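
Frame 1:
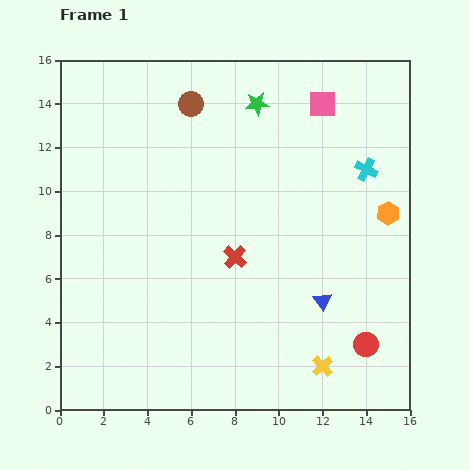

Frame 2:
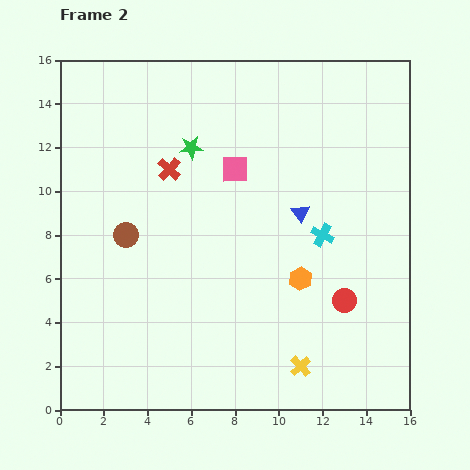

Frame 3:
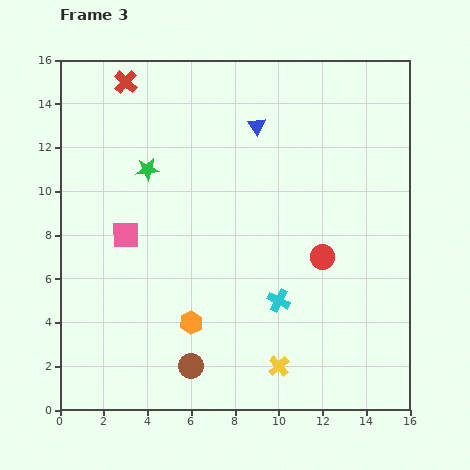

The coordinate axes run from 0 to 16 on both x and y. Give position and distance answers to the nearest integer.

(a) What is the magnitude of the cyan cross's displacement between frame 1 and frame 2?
4

The cyan cross moved from (14, 11) to (12, 8), a distance of √(2² + 3²) ≈ 4.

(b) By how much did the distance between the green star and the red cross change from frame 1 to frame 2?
-6

Distance in frame 1: 7. Distance in frame 2: 1.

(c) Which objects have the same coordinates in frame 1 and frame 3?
none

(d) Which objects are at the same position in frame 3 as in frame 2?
none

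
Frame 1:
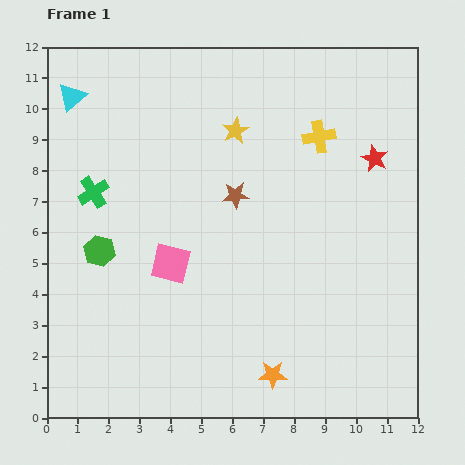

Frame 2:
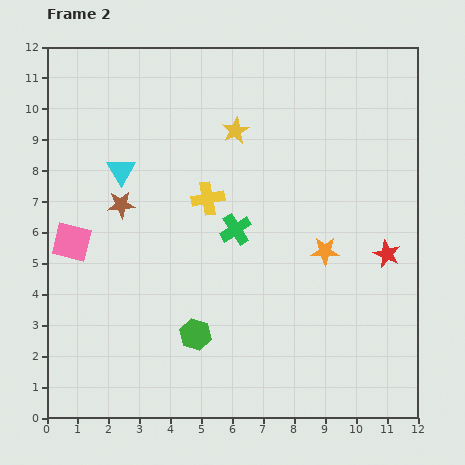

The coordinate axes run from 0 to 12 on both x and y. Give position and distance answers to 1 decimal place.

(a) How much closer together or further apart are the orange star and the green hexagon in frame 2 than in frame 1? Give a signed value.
-1.9

Distance in frame 1: 6.9. Distance in frame 2: 5.0.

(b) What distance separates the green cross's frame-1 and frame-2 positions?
4.8

The green cross moved from (1.5, 7.3) to (6.1, 6.1), a distance of √(4.6² + 1.2²) ≈ 4.8.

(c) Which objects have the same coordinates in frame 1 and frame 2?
the yellow star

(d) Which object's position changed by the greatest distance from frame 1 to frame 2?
the green cross

(moved 4.8; next 4.3)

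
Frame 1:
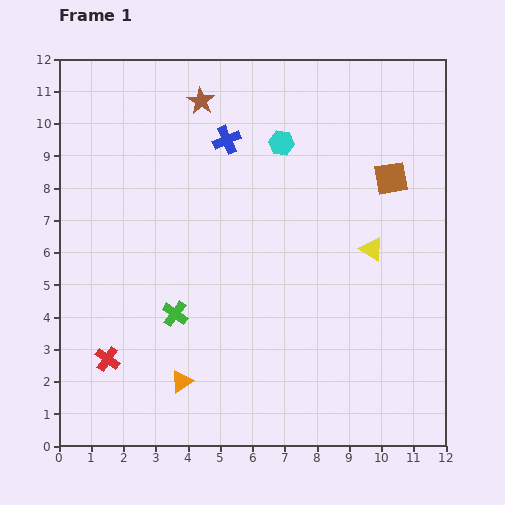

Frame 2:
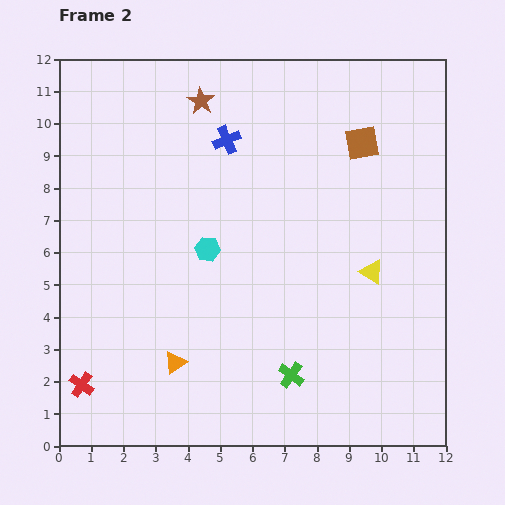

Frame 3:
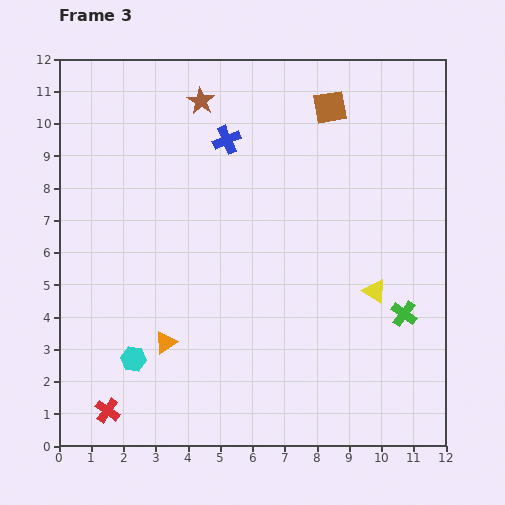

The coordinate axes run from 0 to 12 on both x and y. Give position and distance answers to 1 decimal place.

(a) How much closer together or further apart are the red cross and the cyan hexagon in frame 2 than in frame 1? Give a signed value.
-2.9

Distance in frame 1: 8.6. Distance in frame 2: 5.7.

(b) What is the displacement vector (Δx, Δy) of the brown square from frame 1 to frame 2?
(-0.9, 1.1)

The brown square was at (10.3, 8.3) in frame 1 and (9.4, 9.4) in frame 2.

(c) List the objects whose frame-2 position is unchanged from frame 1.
the brown star, the blue cross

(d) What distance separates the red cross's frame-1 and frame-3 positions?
1.6

The red cross moved from (1.5, 2.7) to (1.5, 1.1), a distance of √(0.0² + 1.6²) ≈ 1.6.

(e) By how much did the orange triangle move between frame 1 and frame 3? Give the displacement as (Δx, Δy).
(-0.5, 1.2)

The orange triangle was at (3.8, 2.0) in frame 1 and (3.3, 3.2) in frame 3.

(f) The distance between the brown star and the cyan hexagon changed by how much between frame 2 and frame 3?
+3.7

Distance in frame 2: 4.6. Distance in frame 3: 8.3.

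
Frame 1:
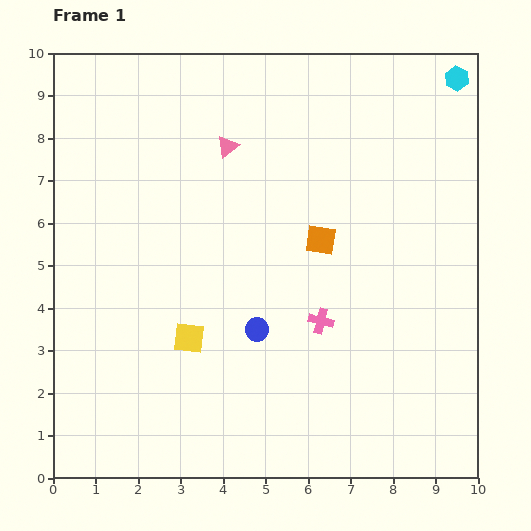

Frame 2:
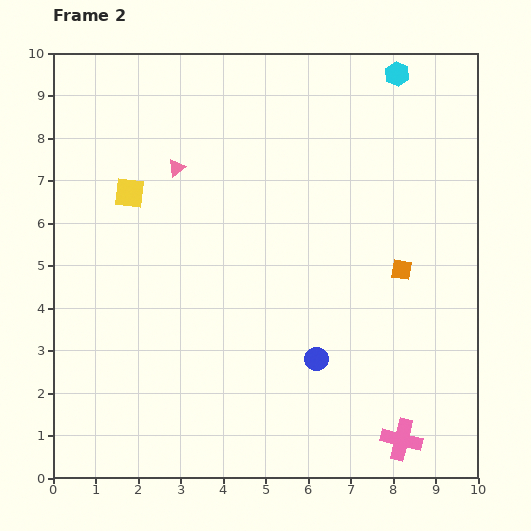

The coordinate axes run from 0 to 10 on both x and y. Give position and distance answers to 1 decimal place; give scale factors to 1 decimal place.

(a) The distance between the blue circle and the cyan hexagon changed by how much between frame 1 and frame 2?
-0.5

Distance in frame 1: 7.5. Distance in frame 2: 7.0.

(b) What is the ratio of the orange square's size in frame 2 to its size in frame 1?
0.7×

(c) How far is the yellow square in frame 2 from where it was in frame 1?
3.7

The yellow square moved from (3.2, 3.3) to (1.8, 6.7), a distance of √(1.4² + 3.4²) ≈ 3.7.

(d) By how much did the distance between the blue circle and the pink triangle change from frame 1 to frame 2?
+1.2

Distance in frame 1: 4.4. Distance in frame 2: 5.6.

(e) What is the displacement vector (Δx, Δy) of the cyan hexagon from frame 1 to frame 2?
(-1.4, 0.1)

The cyan hexagon was at (9.5, 9.4) in frame 1 and (8.1, 9.5) in frame 2.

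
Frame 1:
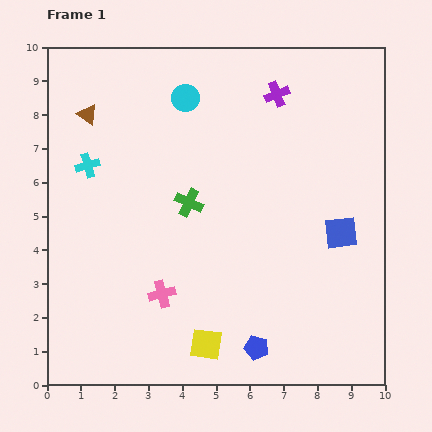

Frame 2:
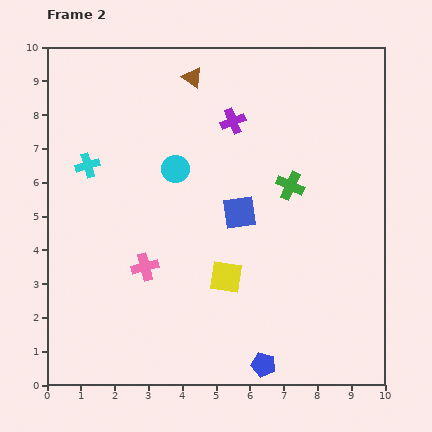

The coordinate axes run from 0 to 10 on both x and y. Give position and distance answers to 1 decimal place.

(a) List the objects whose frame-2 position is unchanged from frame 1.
the cyan cross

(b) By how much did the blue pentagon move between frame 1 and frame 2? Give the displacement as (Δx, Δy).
(0.2, -0.5)

The blue pentagon was at (6.2, 1.1) in frame 1 and (6.4, 0.6) in frame 2.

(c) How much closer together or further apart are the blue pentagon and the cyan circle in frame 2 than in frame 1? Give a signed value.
-1.3

Distance in frame 1: 7.7. Distance in frame 2: 6.4.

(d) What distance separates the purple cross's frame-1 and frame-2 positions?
1.5

The purple cross moved from (6.8, 8.6) to (5.5, 7.8), a distance of √(1.3² + 0.8²) ≈ 1.5.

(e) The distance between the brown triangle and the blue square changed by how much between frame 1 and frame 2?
-4.1

Distance in frame 1: 8.3. Distance in frame 2: 4.2.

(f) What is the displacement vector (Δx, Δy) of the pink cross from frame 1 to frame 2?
(-0.5, 0.8)

The pink cross was at (3.4, 2.7) in frame 1 and (2.9, 3.5) in frame 2.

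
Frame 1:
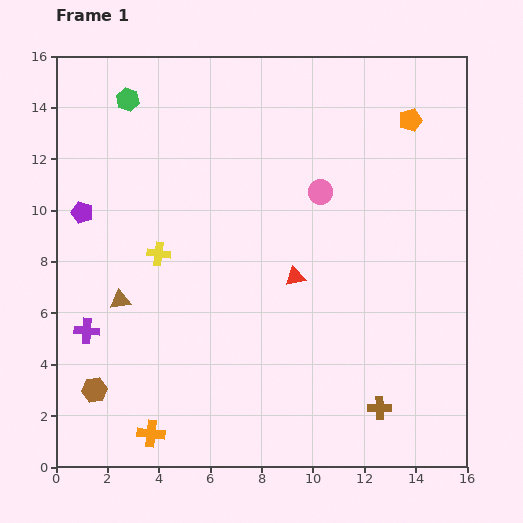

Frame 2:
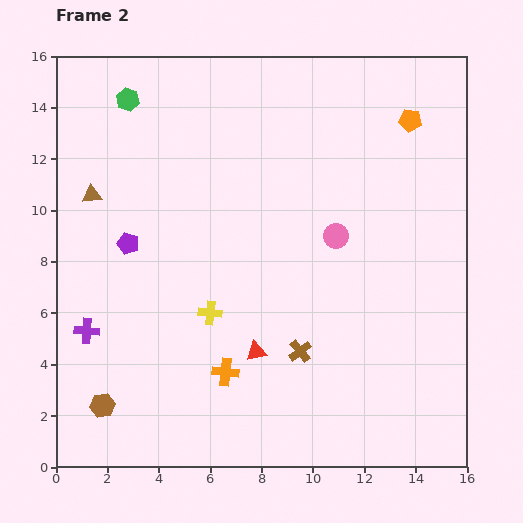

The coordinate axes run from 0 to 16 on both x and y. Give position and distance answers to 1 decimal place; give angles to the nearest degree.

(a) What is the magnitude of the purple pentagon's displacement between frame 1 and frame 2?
2.2

The purple pentagon moved from (1.0, 9.9) to (2.8, 8.7), a distance of √(1.8² + 1.2²) ≈ 2.2.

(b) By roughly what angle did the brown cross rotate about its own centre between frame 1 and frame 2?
37° counter-clockwise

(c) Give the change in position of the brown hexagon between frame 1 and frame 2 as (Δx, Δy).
(0.3, -0.6)

The brown hexagon was at (1.5, 3.0) in frame 1 and (1.8, 2.4) in frame 2.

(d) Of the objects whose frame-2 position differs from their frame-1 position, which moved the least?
the brown hexagon

(moved 0.7)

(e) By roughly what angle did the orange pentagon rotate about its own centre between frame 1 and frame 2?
25° clockwise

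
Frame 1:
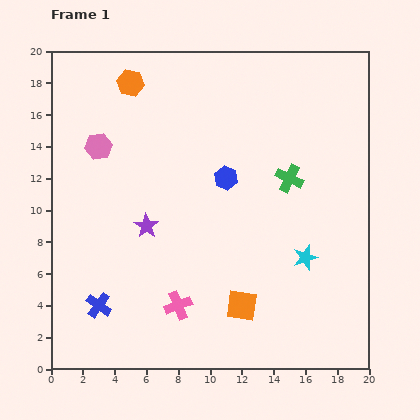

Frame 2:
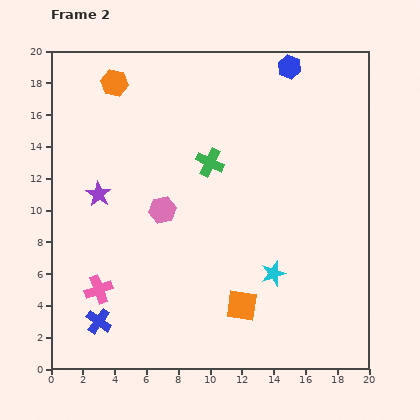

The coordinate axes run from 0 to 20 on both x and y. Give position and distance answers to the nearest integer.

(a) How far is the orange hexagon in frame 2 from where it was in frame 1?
1

The orange hexagon moved from (5, 18) to (4, 18), a distance of √(1² + 0²) ≈ 1.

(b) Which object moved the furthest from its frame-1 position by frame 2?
the blue hexagon

(moved 8; next 6)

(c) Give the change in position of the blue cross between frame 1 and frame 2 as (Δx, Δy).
(0, -1)

The blue cross was at (3, 4) in frame 1 and (3, 3) in frame 2.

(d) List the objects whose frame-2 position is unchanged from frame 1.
the orange square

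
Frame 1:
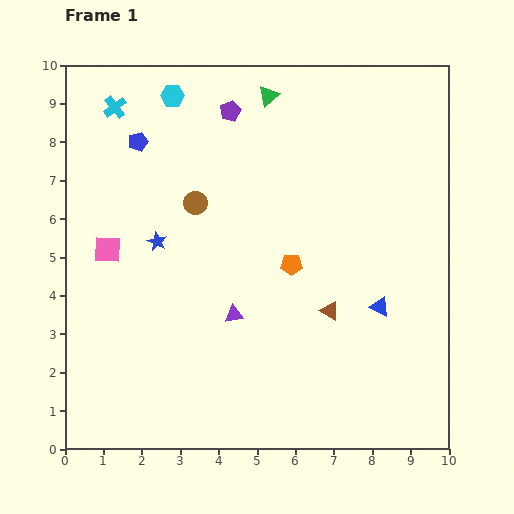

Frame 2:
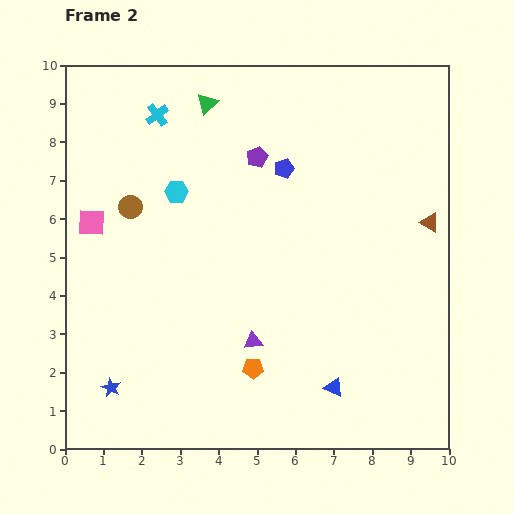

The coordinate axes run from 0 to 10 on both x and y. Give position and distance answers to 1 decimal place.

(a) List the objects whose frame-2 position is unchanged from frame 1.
none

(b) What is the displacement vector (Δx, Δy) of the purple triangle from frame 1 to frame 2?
(0.5, -0.7)

The purple triangle was at (4.4, 3.5) in frame 1 and (4.9, 2.8) in frame 2.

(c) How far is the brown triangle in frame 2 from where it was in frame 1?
3.5

The brown triangle moved from (6.9, 3.6) to (9.5, 5.9), a distance of √(2.6² + 2.3²) ≈ 3.5.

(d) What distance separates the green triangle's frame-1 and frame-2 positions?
1.6

The green triangle moved from (5.3, 9.2) to (3.7, 9.0), a distance of √(1.6² + 0.2²) ≈ 1.6.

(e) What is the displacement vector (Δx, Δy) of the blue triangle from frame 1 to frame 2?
(-1.2, -2.1)

The blue triangle was at (8.2, 3.7) in frame 1 and (7.0, 1.6) in frame 2.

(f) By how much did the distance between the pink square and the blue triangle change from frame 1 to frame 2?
+0.3

Distance in frame 1: 7.3. Distance in frame 2: 7.6.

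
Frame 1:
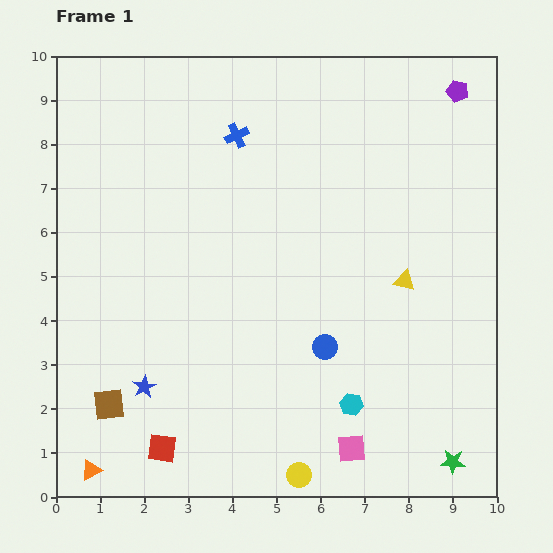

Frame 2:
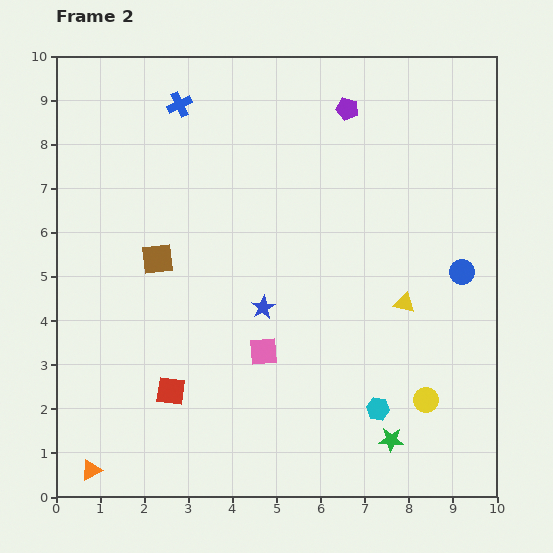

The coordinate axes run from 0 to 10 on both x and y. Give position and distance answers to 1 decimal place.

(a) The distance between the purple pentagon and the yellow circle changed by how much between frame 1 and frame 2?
-2.6

Distance in frame 1: 9.4. Distance in frame 2: 6.8.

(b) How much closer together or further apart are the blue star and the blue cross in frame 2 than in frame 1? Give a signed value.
-1.1

Distance in frame 1: 6.1. Distance in frame 2: 5.0.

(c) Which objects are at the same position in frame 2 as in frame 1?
the orange triangle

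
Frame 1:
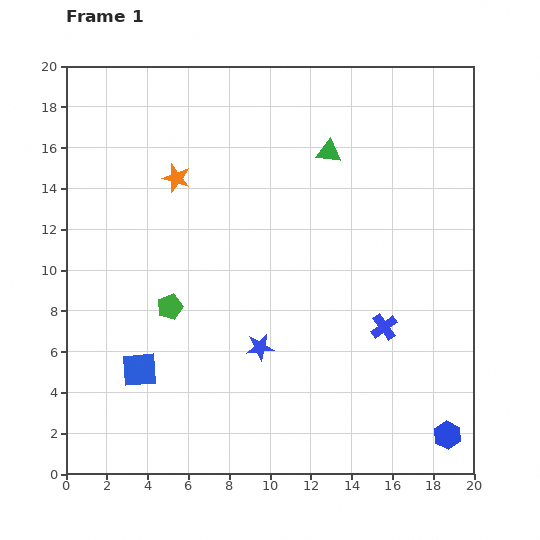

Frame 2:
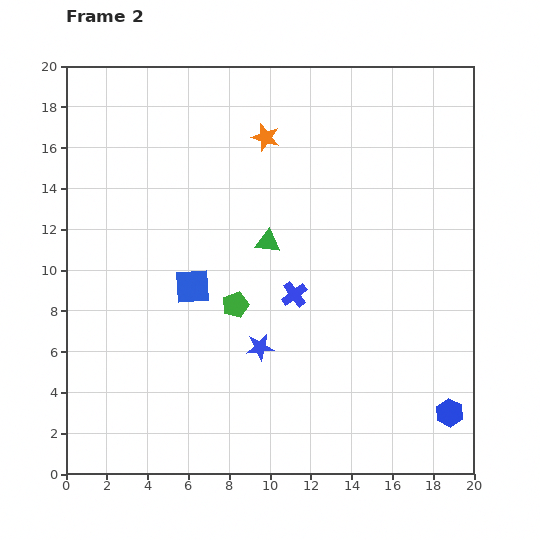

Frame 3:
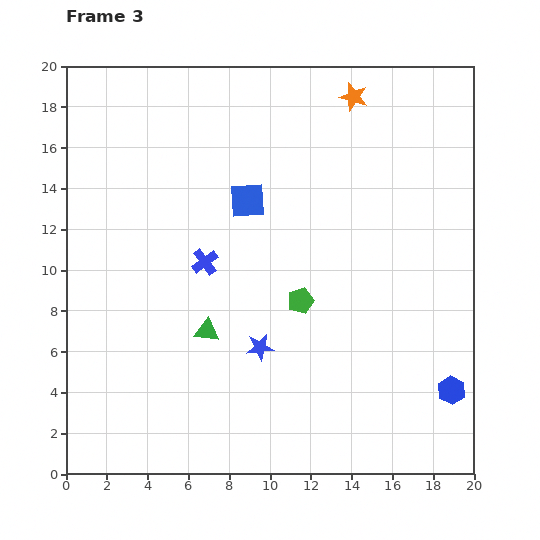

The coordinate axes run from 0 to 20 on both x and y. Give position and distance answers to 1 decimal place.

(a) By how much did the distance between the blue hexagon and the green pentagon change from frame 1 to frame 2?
-3.2

Distance in frame 1: 15.0. Distance in frame 2: 11.8.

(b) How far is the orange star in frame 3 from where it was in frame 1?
9.6

The orange star moved from (5.4, 14.5) to (14.1, 18.5), a distance of √(8.7² + 4.0²) ≈ 9.6.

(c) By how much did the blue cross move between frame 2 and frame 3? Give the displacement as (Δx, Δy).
(-4.4, 1.6)

The blue cross was at (11.2, 8.8) in frame 2 and (6.8, 10.4) in frame 3.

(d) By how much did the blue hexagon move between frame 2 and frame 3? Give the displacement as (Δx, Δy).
(0.1, 1.1)

The blue hexagon was at (18.8, 3.0) in frame 2 and (18.9, 4.1) in frame 3.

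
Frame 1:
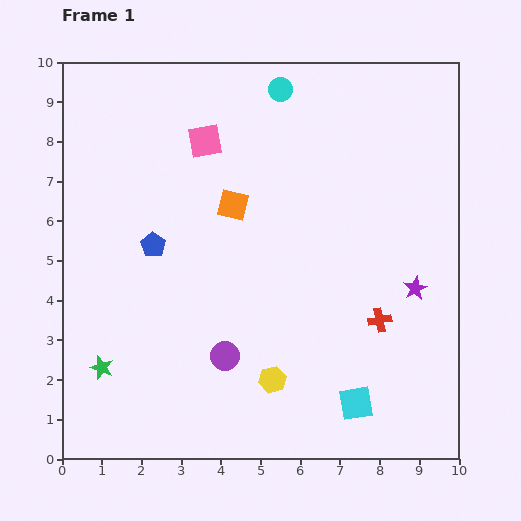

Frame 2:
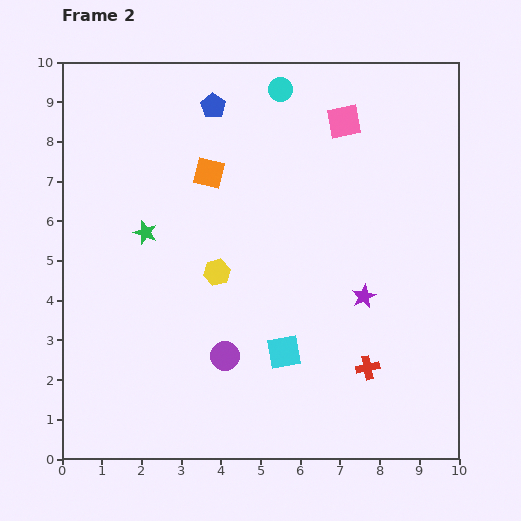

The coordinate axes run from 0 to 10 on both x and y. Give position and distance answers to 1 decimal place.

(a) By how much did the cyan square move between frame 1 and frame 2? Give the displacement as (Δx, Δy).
(-1.8, 1.3)

The cyan square was at (7.4, 1.4) in frame 1 and (5.6, 2.7) in frame 2.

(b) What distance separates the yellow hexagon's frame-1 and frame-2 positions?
3.0

The yellow hexagon moved from (5.3, 2.0) to (3.9, 4.7), a distance of √(1.4² + 2.7²) ≈ 3.0.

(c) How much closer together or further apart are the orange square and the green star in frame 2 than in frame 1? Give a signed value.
-3.1

Distance in frame 1: 5.3. Distance in frame 2: 2.2.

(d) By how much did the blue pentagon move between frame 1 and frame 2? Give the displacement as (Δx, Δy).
(1.5, 3.5)

The blue pentagon was at (2.3, 5.4) in frame 1 and (3.8, 8.9) in frame 2.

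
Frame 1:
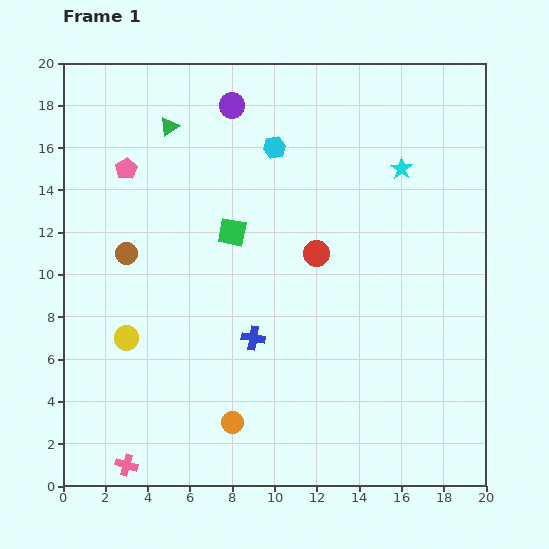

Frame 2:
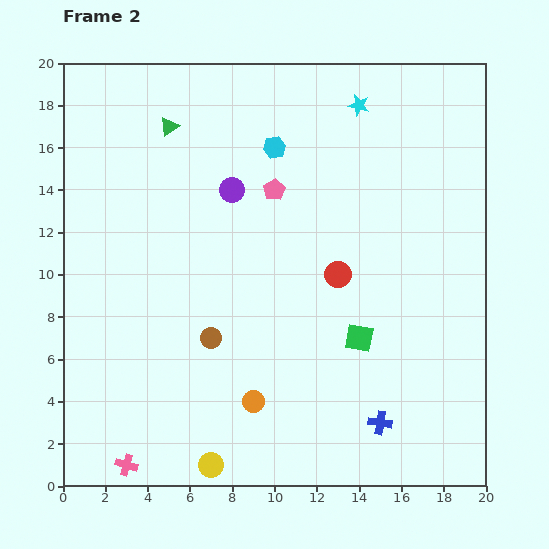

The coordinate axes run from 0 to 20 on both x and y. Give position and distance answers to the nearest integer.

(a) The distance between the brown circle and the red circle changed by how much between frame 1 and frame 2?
-2

Distance in frame 1: 9. Distance in frame 2: 7.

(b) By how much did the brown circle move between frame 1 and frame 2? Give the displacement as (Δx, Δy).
(4, -4)

The brown circle was at (3, 11) in frame 1 and (7, 7) in frame 2.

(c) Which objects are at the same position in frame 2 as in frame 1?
the pink cross, the green triangle, the cyan hexagon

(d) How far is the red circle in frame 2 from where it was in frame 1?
1

The red circle moved from (12, 11) to (13, 10), a distance of √(1² + 1²) ≈ 1.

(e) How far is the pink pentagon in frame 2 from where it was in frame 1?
7

The pink pentagon moved from (3, 15) to (10, 14), a distance of √(7² + 1²) ≈ 7.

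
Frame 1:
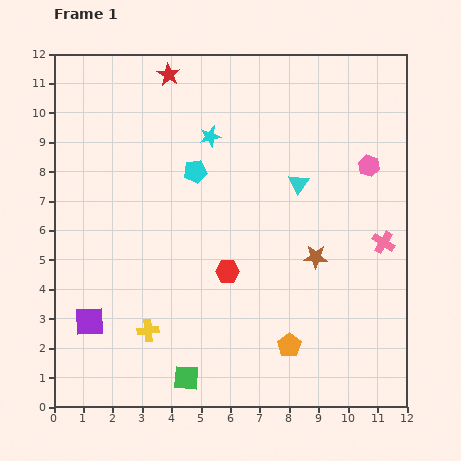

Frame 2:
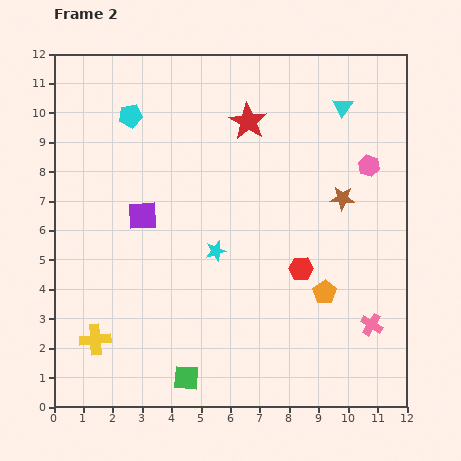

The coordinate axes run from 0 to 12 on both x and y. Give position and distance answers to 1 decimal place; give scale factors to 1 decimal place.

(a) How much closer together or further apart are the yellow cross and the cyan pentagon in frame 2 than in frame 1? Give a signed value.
+2.1

Distance in frame 1: 5.6. Distance in frame 2: 7.7.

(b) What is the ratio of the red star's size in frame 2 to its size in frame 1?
1.7×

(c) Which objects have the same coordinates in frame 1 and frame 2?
the green square, the pink hexagon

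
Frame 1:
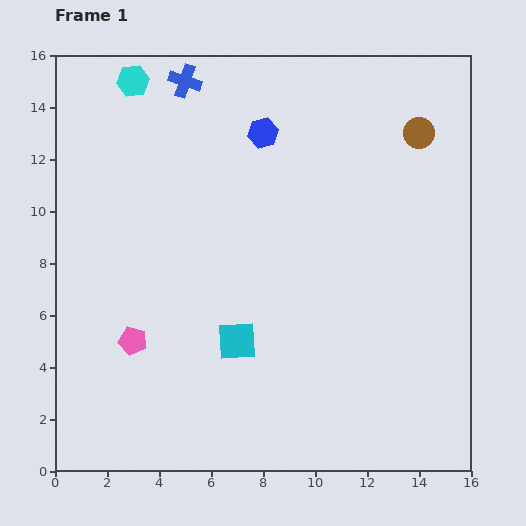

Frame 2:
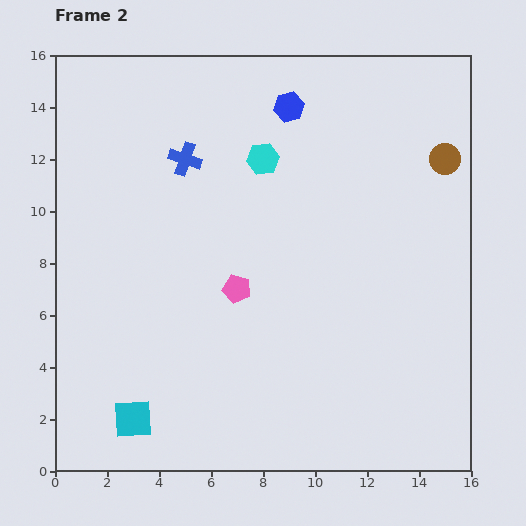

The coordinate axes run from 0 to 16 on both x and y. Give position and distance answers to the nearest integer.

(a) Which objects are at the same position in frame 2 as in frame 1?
none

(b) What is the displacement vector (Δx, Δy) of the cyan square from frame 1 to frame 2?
(-4, -3)

The cyan square was at (7, 5) in frame 1 and (3, 2) in frame 2.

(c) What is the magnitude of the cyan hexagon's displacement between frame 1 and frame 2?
6

The cyan hexagon moved from (3, 15) to (8, 12), a distance of √(5² + 3²) ≈ 6.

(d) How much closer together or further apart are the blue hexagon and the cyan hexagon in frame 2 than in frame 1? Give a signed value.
-3

Distance in frame 1: 5. Distance in frame 2: 2.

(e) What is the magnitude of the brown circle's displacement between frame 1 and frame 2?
1

The brown circle moved from (14, 13) to (15, 12), a distance of √(1² + 1²) ≈ 1.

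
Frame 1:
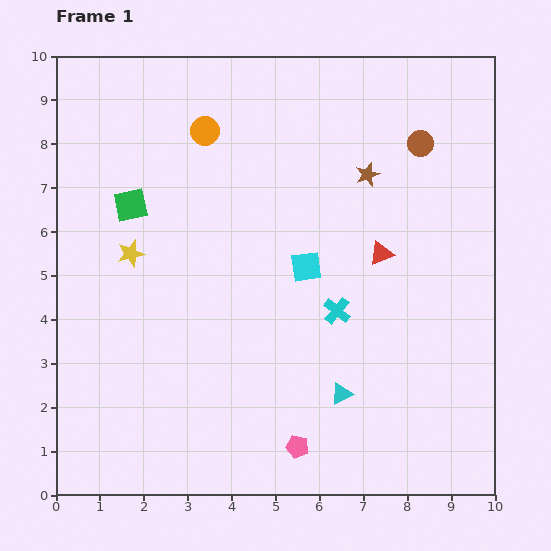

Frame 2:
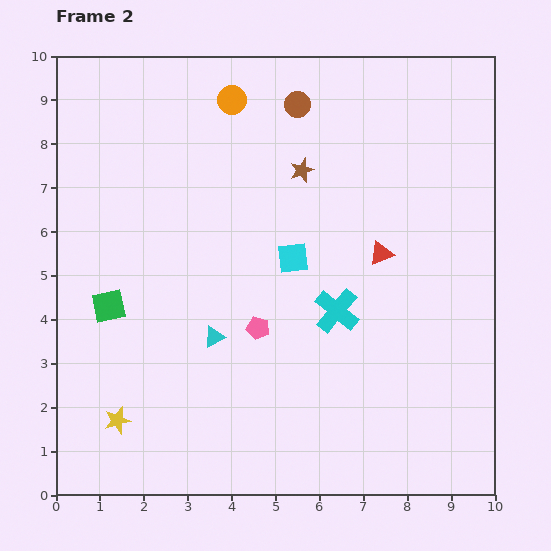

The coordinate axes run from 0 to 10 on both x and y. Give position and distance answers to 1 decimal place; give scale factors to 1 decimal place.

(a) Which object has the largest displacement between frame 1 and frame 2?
the yellow star

(moved 3.8; next 3.2)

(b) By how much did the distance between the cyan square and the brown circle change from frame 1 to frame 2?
-0.3

Distance in frame 1: 3.8. Distance in frame 2: 3.5.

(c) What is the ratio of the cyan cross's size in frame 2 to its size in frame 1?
1.7×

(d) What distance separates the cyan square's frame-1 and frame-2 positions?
0.4

The cyan square moved from (5.7, 5.2) to (5.4, 5.4), a distance of √(0.3² + 0.2²) ≈ 0.4.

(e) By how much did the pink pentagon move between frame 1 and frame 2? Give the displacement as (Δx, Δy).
(-0.9, 2.7)

The pink pentagon was at (5.5, 1.1) in frame 1 and (4.6, 3.8) in frame 2.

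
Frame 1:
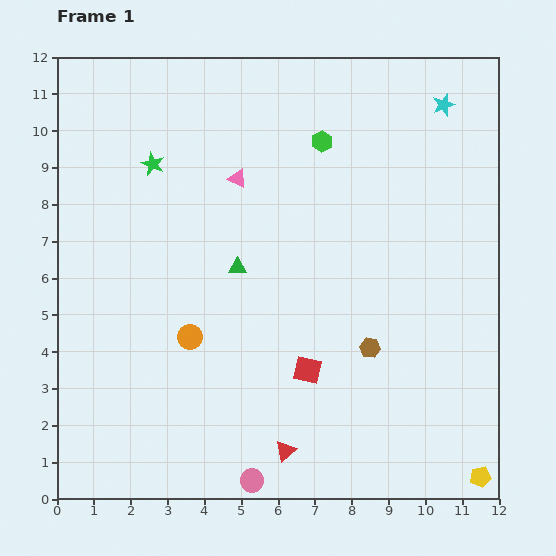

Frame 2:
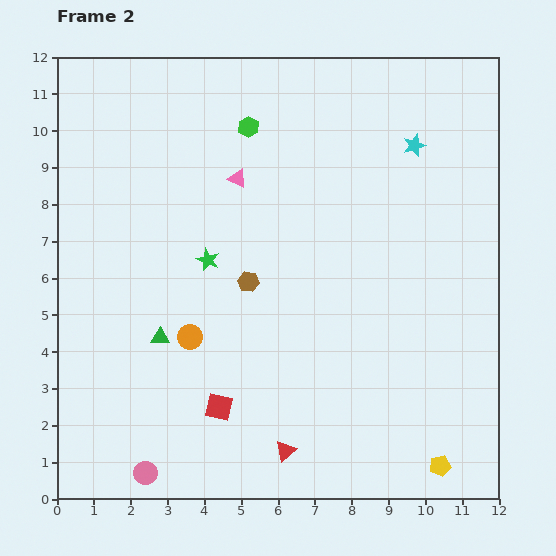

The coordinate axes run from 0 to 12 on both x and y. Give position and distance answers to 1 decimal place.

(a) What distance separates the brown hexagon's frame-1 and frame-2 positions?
3.8

The brown hexagon moved from (8.5, 4.1) to (5.2, 5.9), a distance of √(3.3² + 1.8²) ≈ 3.8.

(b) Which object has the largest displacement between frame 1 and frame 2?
the brown hexagon

(moved 3.8; next 3.0)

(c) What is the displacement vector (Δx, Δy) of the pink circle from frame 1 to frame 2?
(-2.9, 0.2)

The pink circle was at (5.3, 0.5) in frame 1 and (2.4, 0.7) in frame 2.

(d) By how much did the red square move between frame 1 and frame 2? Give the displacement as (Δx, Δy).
(-2.4, -1.0)

The red square was at (6.8, 3.5) in frame 1 and (4.4, 2.5) in frame 2.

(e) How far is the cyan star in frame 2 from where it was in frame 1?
1.4

The cyan star moved from (10.5, 10.7) to (9.7, 9.6), a distance of √(0.8² + 1.1²) ≈ 1.4.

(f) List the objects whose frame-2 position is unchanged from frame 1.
the red triangle, the pink triangle, the orange circle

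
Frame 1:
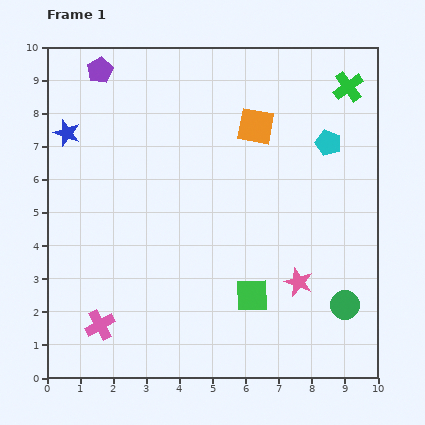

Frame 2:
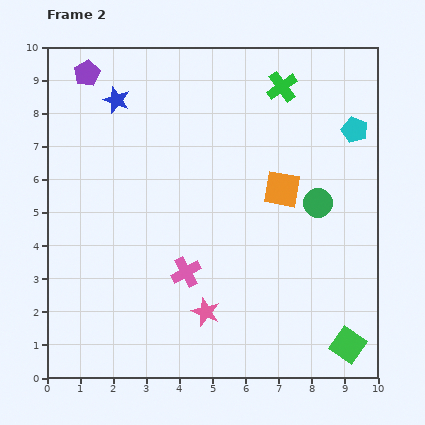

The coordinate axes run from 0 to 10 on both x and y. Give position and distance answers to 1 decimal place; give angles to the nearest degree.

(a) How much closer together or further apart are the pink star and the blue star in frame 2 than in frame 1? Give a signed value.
-1.4

Distance in frame 1: 8.3. Distance in frame 2: 6.9.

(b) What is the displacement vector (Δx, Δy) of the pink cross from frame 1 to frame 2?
(2.6, 1.6)

The pink cross was at (1.6, 1.6) in frame 1 and (4.2, 3.2) in frame 2.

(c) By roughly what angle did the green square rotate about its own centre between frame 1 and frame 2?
36° clockwise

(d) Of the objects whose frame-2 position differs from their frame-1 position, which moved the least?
the purple pentagon

(moved 0.4)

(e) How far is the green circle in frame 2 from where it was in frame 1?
3.2

The green circle moved from (9.0, 2.2) to (8.2, 5.3), a distance of √(0.8² + 3.1²) ≈ 3.2.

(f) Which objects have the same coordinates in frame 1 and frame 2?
none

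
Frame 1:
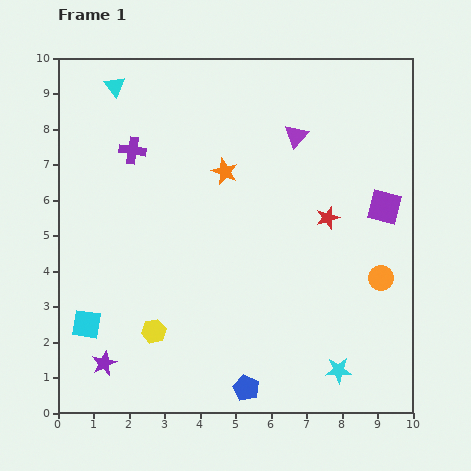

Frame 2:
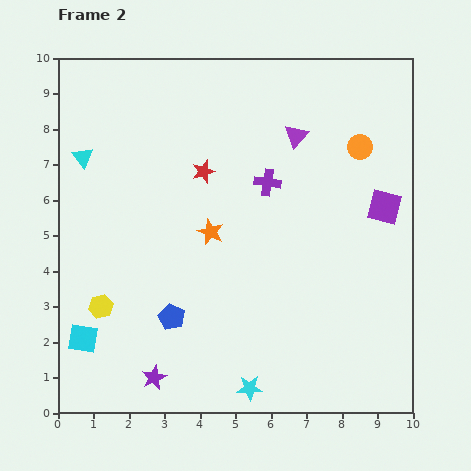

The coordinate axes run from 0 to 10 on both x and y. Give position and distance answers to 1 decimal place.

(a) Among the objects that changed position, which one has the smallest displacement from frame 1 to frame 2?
the cyan square

(moved 0.4)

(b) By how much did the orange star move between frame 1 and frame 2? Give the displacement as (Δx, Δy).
(-0.4, -1.7)

The orange star was at (4.7, 6.8) in frame 1 and (4.3, 5.1) in frame 2.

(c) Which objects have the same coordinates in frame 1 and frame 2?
the purple triangle, the purple square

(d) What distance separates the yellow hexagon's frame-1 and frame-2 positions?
1.7

The yellow hexagon moved from (2.7, 2.3) to (1.2, 3.0), a distance of √(1.5² + 0.7²) ≈ 1.7.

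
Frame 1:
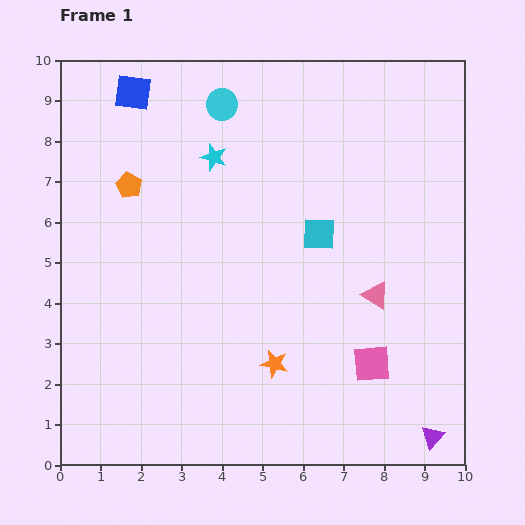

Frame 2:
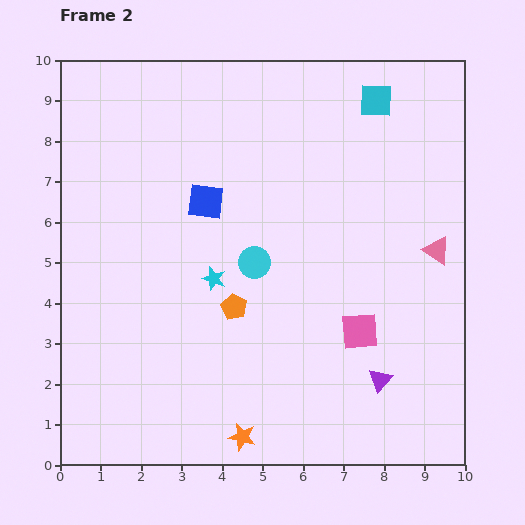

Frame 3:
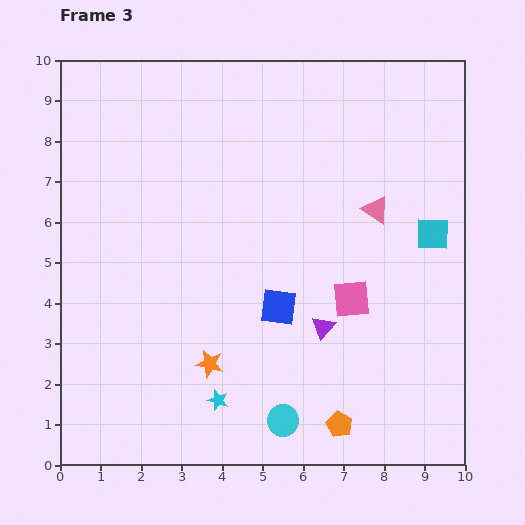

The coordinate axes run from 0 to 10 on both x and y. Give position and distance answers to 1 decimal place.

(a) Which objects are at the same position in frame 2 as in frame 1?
none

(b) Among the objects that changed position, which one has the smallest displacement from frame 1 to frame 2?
the pink square

(moved 0.9)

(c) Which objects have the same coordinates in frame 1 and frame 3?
none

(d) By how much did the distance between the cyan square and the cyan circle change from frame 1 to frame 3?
+1.9

Distance in frame 1: 4.0. Distance in frame 3: 5.9.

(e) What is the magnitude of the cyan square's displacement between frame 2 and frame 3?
3.6

The cyan square moved from (7.8, 9.0) to (9.2, 5.7), a distance of √(1.4² + 3.3²) ≈ 3.6.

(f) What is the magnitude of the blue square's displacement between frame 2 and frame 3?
3.2

The blue square moved from (3.6, 6.5) to (5.4, 3.9), a distance of √(1.8² + 2.6²) ≈ 3.2.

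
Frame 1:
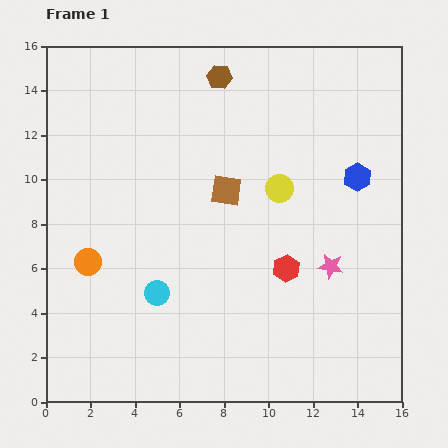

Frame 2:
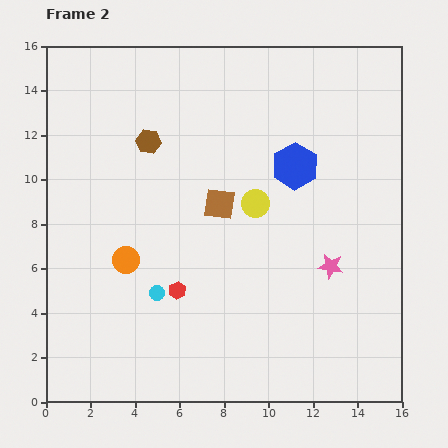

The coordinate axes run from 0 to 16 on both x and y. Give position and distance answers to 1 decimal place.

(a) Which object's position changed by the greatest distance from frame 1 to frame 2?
the red hexagon

(moved 5.0; next 4.3)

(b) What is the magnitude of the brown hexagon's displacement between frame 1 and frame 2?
4.3

The brown hexagon moved from (7.8, 14.6) to (4.6, 11.7), a distance of √(3.2² + 2.9²) ≈ 4.3.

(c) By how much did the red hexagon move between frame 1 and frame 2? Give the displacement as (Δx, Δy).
(-4.9, -1.0)

The red hexagon was at (10.8, 6.0) in frame 1 and (5.9, 5.0) in frame 2.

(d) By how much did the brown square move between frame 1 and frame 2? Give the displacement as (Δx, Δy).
(-0.3, -0.6)

The brown square was at (8.1, 9.5) in frame 1 and (7.8, 8.9) in frame 2.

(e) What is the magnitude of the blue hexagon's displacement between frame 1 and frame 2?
2.8

The blue hexagon moved from (14.0, 10.1) to (11.2, 10.6), a distance of √(2.8² + 0.5²) ≈ 2.8.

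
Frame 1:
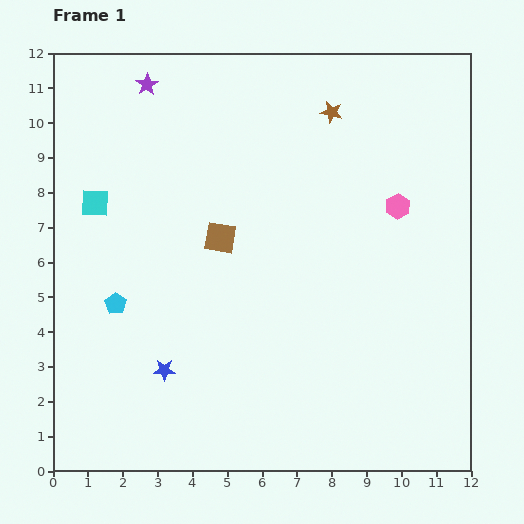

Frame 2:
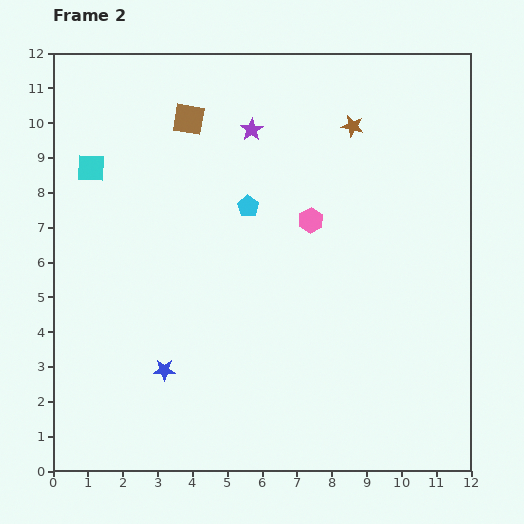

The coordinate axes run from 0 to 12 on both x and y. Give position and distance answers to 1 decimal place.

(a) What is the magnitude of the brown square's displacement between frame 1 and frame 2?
3.5

The brown square moved from (4.8, 6.7) to (3.9, 10.1), a distance of √(0.9² + 3.4²) ≈ 3.5.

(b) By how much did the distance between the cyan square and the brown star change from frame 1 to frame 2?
+0.3

Distance in frame 1: 7.3. Distance in frame 2: 7.6.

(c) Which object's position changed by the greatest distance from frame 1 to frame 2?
the cyan pentagon

(moved 4.7; next 3.5)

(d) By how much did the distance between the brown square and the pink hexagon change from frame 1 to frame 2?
-0.7

Distance in frame 1: 5.2. Distance in frame 2: 4.5.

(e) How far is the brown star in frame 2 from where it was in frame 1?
0.7

The brown star moved from (8.0, 10.3) to (8.6, 9.9), a distance of √(0.6² + 0.4²) ≈ 0.7.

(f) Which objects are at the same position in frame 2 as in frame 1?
the blue star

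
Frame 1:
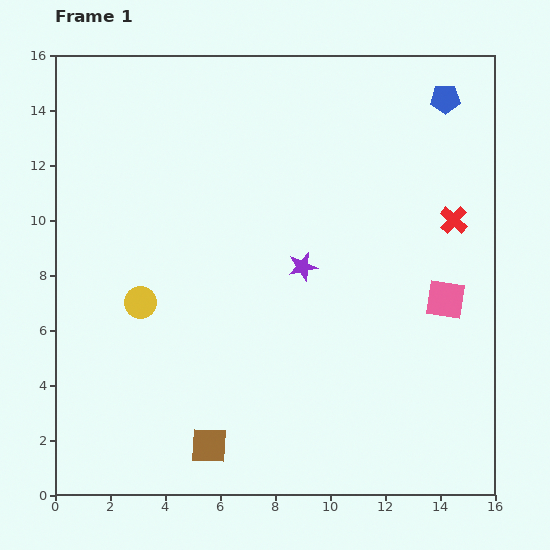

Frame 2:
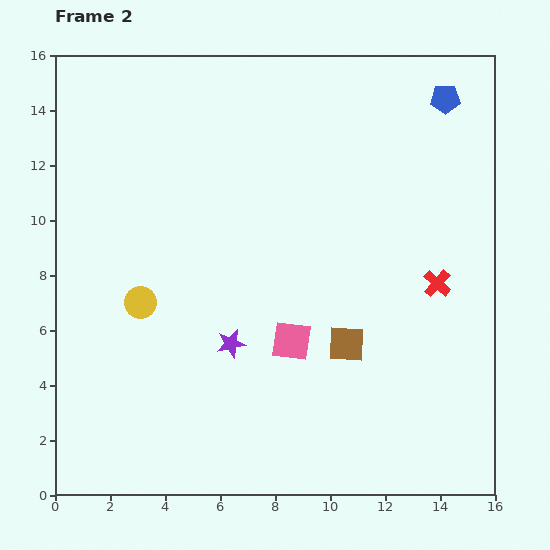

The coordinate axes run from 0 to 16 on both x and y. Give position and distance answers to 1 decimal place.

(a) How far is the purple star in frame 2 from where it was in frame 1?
3.8

The purple star moved from (9.0, 8.3) to (6.4, 5.5), a distance of √(2.6² + 2.8²) ≈ 3.8.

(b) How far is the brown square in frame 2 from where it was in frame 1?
6.2

The brown square moved from (5.6, 1.8) to (10.6, 5.5), a distance of √(5.0² + 3.7²) ≈ 6.2.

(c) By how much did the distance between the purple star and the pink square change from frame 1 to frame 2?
-3.1

Distance in frame 1: 5.3. Distance in frame 2: 2.2.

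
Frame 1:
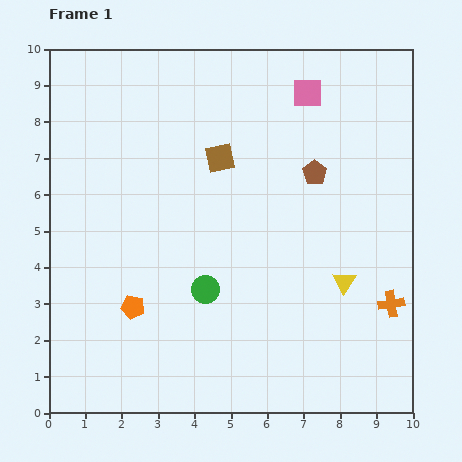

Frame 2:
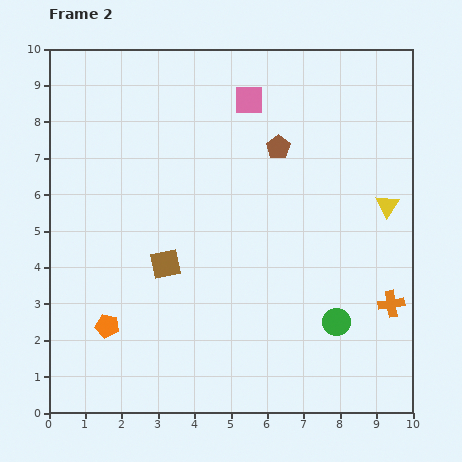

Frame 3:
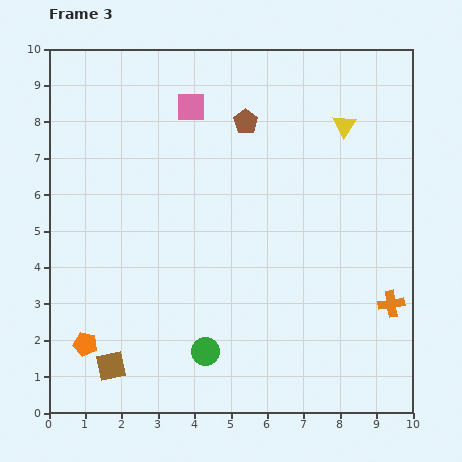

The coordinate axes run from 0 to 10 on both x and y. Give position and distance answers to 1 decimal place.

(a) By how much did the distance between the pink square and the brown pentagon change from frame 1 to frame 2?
-0.7

Distance in frame 1: 2.2. Distance in frame 2: 1.5.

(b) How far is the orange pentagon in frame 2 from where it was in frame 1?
0.9

The orange pentagon moved from (2.3, 2.9) to (1.6, 2.4), a distance of √(0.7² + 0.5²) ≈ 0.9.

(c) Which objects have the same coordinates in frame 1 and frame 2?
the orange cross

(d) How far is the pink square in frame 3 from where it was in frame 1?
3.2

The pink square moved from (7.1, 8.8) to (3.9, 8.4), a distance of √(3.2² + 0.4²) ≈ 3.2.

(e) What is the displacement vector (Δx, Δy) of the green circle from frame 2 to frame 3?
(-3.6, -0.8)

The green circle was at (7.9, 2.5) in frame 2 and (4.3, 1.7) in frame 3.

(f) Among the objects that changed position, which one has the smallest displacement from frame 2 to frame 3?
the orange pentagon

(moved 0.8)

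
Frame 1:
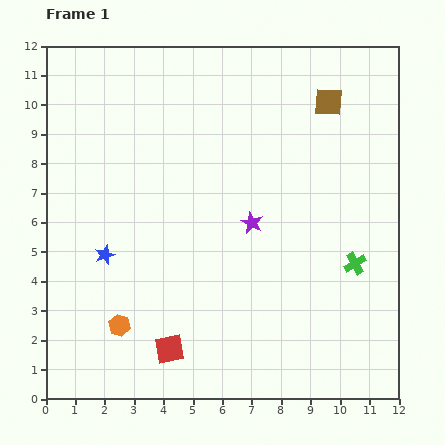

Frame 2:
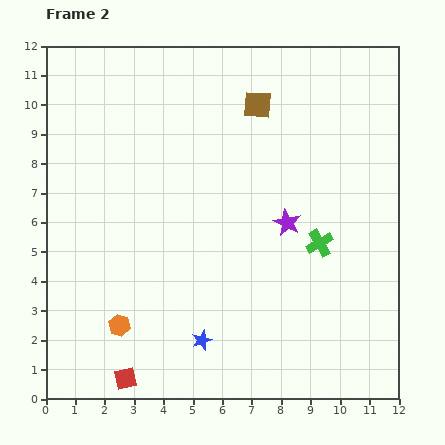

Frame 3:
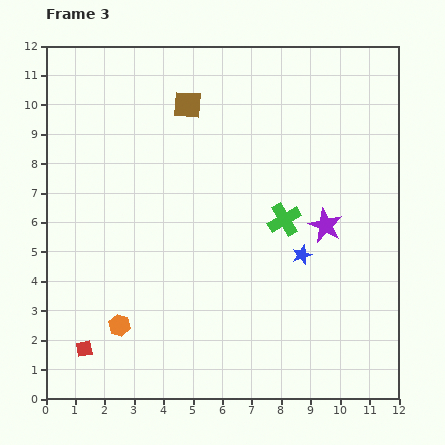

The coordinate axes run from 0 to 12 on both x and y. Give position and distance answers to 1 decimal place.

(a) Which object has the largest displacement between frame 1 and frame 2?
the blue star

(moved 4.4; next 2.4)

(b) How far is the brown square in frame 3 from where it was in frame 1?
4.8

The brown square moved from (9.6, 10.1) to (4.8, 10.0), a distance of √(4.8² + 0.1²) ≈ 4.8.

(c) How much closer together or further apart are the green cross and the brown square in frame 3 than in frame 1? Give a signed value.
-0.5

Distance in frame 1: 5.6. Distance in frame 3: 5.1.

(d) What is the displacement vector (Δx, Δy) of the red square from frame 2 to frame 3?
(-1.4, 1.0)

The red square was at (2.7, 0.7) in frame 2 and (1.3, 1.7) in frame 3.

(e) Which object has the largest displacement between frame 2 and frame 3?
the blue star

(moved 4.5; next 2.4)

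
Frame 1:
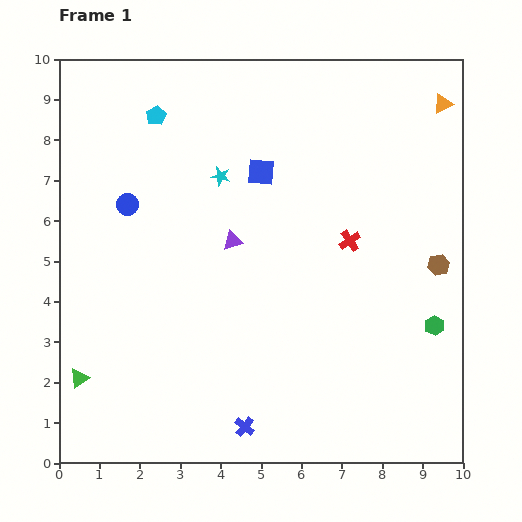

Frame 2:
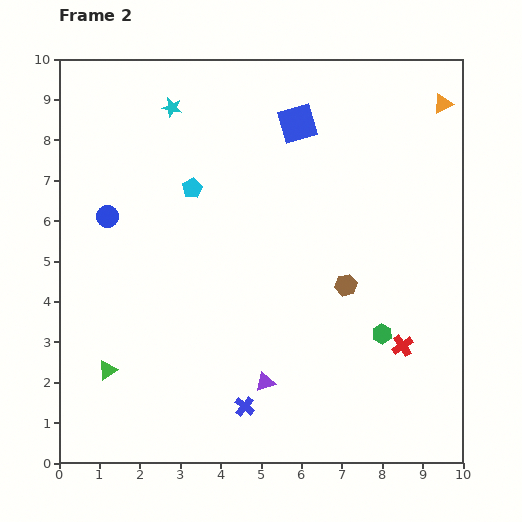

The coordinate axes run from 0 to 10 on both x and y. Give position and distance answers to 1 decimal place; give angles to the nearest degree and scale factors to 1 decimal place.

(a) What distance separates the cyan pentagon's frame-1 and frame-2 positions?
2.0

The cyan pentagon moved from (2.4, 8.6) to (3.3, 6.8), a distance of √(0.9² + 1.8²) ≈ 2.0.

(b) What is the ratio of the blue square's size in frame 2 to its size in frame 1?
1.4×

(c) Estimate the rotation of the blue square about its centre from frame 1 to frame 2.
21° counter-clockwise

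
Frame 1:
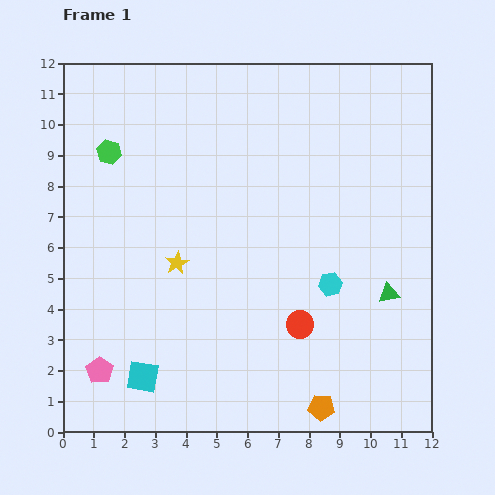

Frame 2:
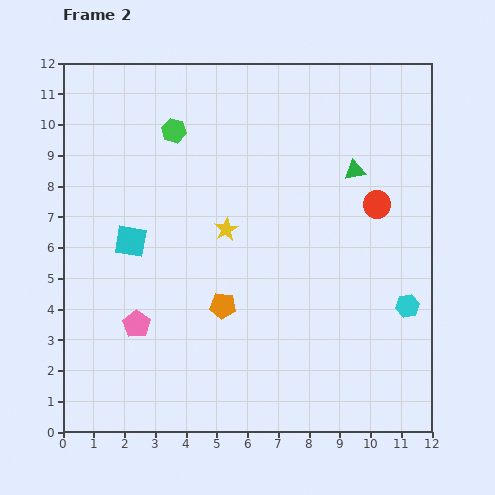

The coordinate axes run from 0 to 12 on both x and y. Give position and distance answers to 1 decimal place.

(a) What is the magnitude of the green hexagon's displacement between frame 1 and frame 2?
2.2

The green hexagon moved from (1.5, 9.1) to (3.6, 9.8), a distance of √(2.1² + 0.7²) ≈ 2.2.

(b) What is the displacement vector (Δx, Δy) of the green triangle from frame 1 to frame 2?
(-1.1, 4.0)

The green triangle was at (10.6, 4.5) in frame 1 and (9.5, 8.5) in frame 2.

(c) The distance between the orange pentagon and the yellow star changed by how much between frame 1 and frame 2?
-4.1

Distance in frame 1: 6.6. Distance in frame 2: 2.5.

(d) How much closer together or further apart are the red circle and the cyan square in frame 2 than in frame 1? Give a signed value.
+2.7

Distance in frame 1: 5.4. Distance in frame 2: 8.1.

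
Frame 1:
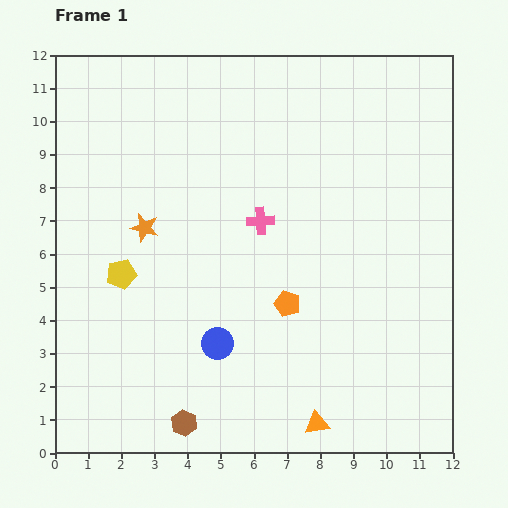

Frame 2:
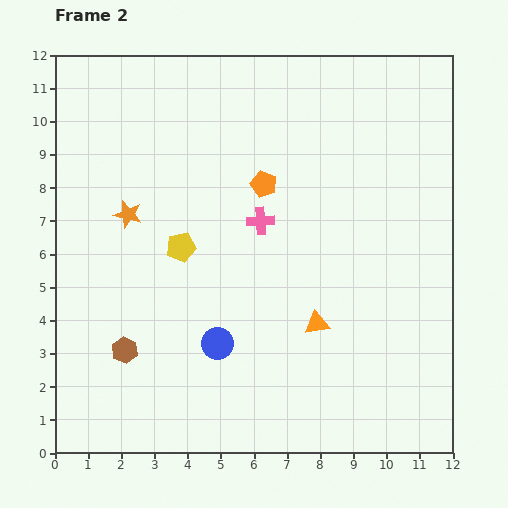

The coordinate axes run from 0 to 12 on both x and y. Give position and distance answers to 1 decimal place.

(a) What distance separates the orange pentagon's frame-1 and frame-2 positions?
3.7

The orange pentagon moved from (7.0, 4.5) to (6.3, 8.1), a distance of √(0.7² + 3.6²) ≈ 3.7.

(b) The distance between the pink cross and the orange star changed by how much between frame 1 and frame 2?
+0.5

Distance in frame 1: 3.5. Distance in frame 2: 4.0.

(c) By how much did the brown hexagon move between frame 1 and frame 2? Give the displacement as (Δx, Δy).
(-1.8, 2.2)

The brown hexagon was at (3.9, 0.9) in frame 1 and (2.1, 3.1) in frame 2.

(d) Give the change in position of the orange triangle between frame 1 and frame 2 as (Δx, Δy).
(0.0, 3.0)

The orange triangle was at (7.9, 0.9) in frame 1 and (7.9, 3.9) in frame 2.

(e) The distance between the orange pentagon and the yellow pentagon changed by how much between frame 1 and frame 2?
-2.0

Distance in frame 1: 5.1. Distance in frame 2: 3.1.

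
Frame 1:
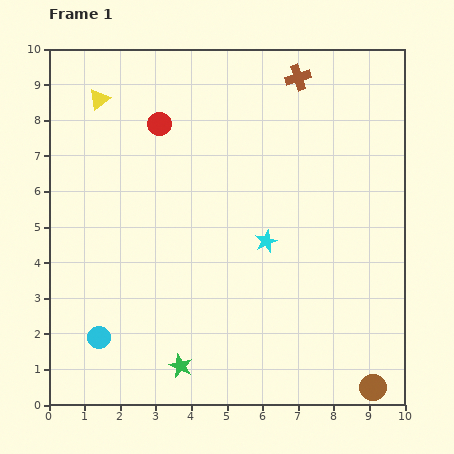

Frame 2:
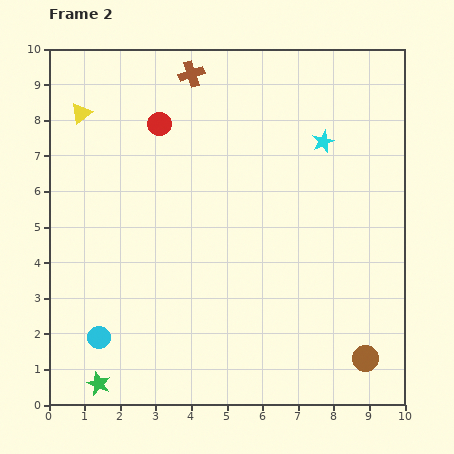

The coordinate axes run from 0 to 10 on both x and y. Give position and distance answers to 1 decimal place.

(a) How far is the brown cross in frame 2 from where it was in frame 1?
3.0

The brown cross moved from (7.0, 9.2) to (4.0, 9.3), a distance of √(3.0² + 0.1²) ≈ 3.0.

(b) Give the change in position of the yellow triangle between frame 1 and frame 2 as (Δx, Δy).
(-0.5, -0.4)

The yellow triangle was at (1.4, 8.6) in frame 1 and (0.9, 8.2) in frame 2.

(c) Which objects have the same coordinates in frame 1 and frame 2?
the red circle, the cyan circle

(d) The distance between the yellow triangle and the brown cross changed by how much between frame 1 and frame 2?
-2.3

Distance in frame 1: 5.6. Distance in frame 2: 3.3.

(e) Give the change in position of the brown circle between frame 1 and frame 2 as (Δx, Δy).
(-0.2, 0.8)

The brown circle was at (9.1, 0.5) in frame 1 and (8.9, 1.3) in frame 2.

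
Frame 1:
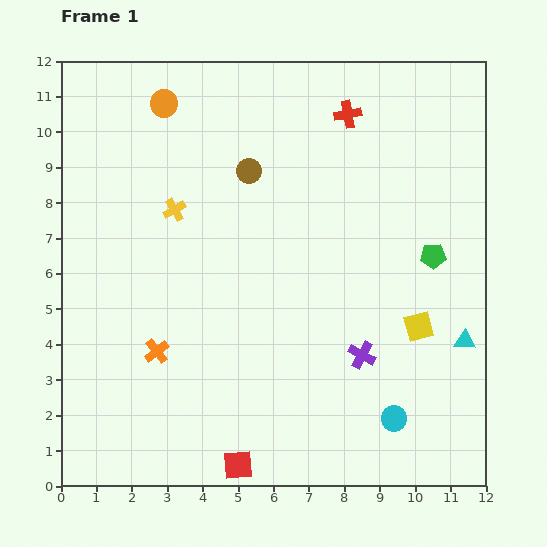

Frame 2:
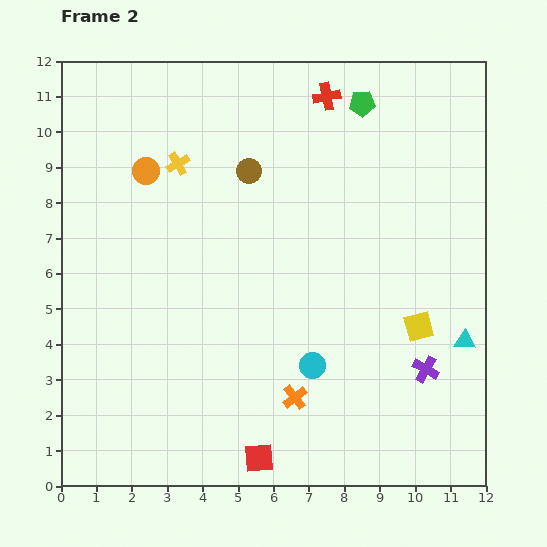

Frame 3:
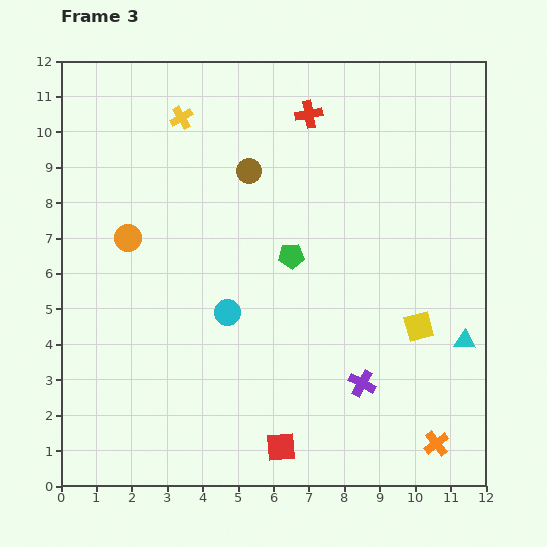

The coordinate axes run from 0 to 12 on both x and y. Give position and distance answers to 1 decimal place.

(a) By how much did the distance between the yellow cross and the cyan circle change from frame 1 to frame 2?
-1.7

Distance in frame 1: 8.6. Distance in frame 2: 6.9.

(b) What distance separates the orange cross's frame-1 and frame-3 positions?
8.3

The orange cross moved from (2.7, 3.8) to (10.6, 1.2), a distance of √(7.9² + 2.6²) ≈ 8.3.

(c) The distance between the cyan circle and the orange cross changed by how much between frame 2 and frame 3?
+6.0

Distance in frame 2: 1.0. Distance in frame 3: 7.0.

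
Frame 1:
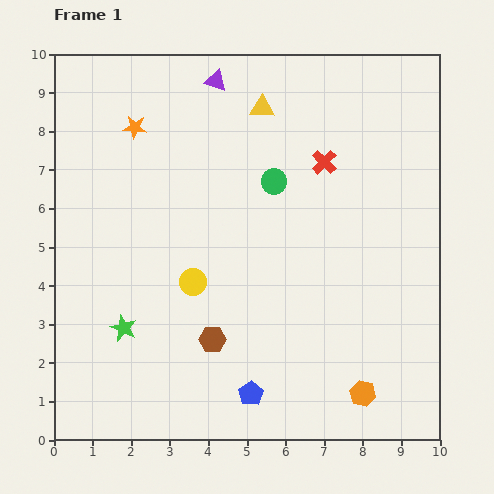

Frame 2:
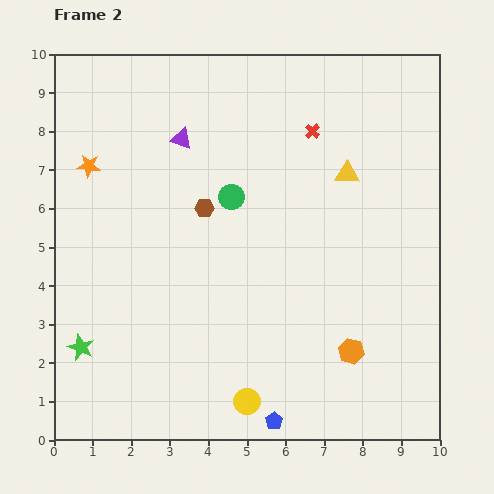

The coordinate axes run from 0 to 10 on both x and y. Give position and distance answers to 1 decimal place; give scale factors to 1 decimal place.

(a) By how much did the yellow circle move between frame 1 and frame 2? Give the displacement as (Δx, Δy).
(1.4, -3.1)

The yellow circle was at (3.6, 4.1) in frame 1 and (5.0, 1.0) in frame 2.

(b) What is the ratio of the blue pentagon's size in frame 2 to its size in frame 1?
0.7×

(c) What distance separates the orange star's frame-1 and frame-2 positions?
1.6

The orange star moved from (2.1, 8.1) to (0.9, 7.1), a distance of √(1.2² + 1.0²) ≈ 1.6.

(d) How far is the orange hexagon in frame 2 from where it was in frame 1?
1.1

The orange hexagon moved from (8.0, 1.2) to (7.7, 2.3), a distance of √(0.3² + 1.1²) ≈ 1.1.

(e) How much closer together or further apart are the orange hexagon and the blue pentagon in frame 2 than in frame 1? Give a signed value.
-0.2

Distance in frame 1: 2.9. Distance in frame 2: 2.7.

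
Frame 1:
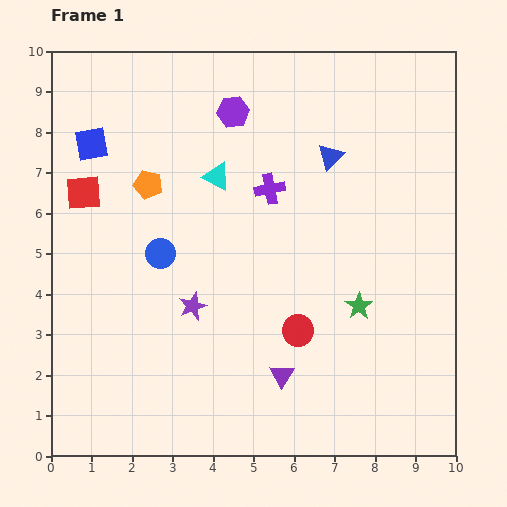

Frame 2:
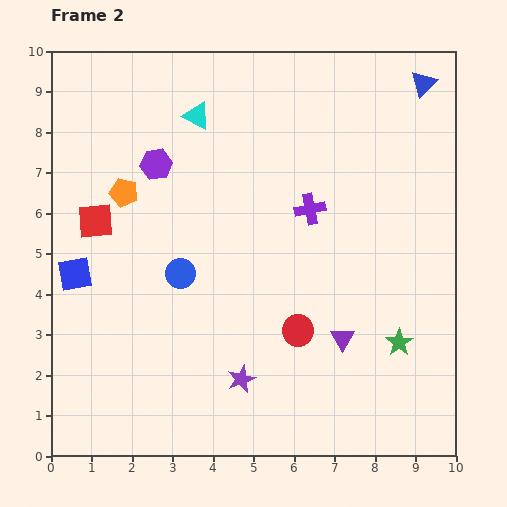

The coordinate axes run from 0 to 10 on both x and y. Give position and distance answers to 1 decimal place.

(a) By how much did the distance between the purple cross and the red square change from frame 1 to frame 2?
+0.7

Distance in frame 1: 4.6. Distance in frame 2: 5.3.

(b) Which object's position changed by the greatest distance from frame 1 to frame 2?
the blue square

(moved 3.2; next 2.9)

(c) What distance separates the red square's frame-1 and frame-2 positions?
0.8

The red square moved from (0.8, 6.5) to (1.1, 5.8), a distance of √(0.3² + 0.7²) ≈ 0.8.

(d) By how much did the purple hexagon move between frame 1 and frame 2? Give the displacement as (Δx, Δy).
(-1.9, -1.3)

The purple hexagon was at (4.5, 8.5) in frame 1 and (2.6, 7.2) in frame 2.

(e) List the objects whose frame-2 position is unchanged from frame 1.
the red circle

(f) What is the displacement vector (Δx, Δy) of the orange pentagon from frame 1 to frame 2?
(-0.6, -0.2)

The orange pentagon was at (2.4, 6.7) in frame 1 and (1.8, 6.5) in frame 2.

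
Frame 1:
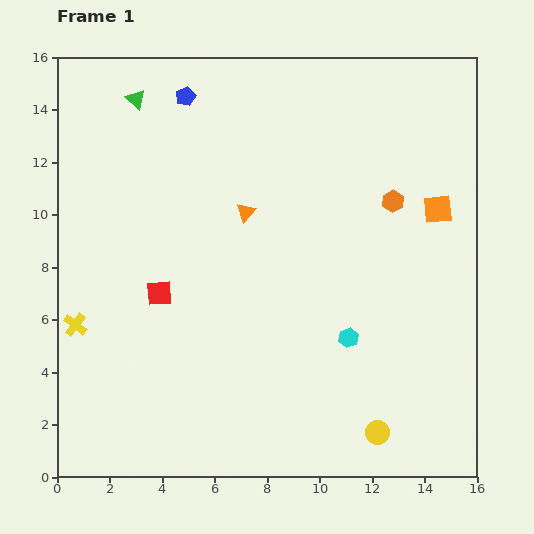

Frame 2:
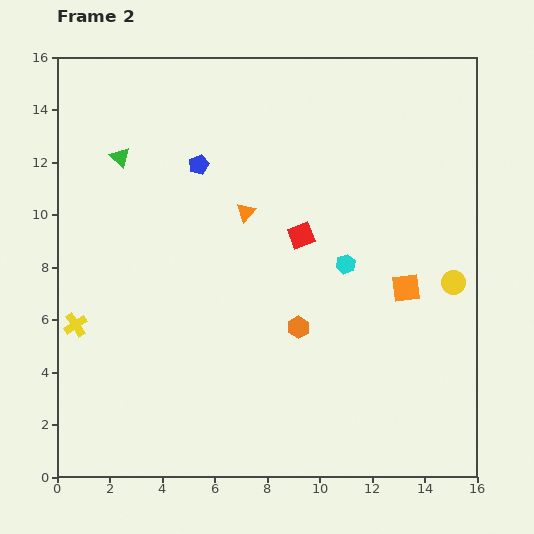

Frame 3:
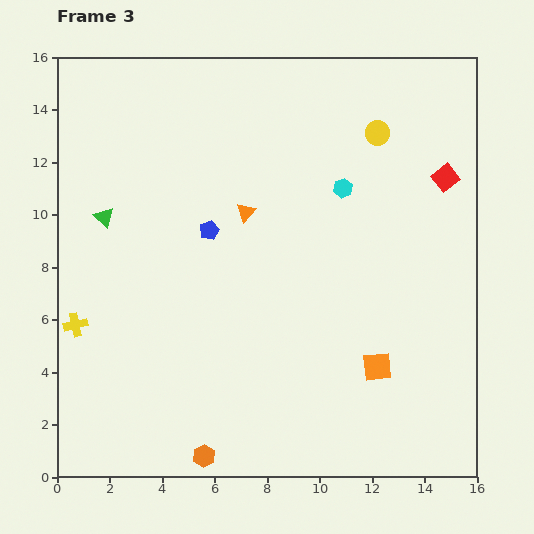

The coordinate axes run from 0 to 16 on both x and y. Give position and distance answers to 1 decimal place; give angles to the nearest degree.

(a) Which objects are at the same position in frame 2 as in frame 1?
the yellow cross, the orange triangle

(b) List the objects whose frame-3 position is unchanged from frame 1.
the yellow cross, the orange triangle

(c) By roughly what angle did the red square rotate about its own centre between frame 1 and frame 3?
35° counter-clockwise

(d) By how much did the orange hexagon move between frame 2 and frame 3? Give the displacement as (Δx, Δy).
(-3.6, -4.9)

The orange hexagon was at (9.2, 5.7) in frame 2 and (5.6, 0.8) in frame 3.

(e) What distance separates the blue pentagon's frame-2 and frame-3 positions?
2.5

The blue pentagon moved from (5.4, 11.9) to (5.8, 9.4), a distance of √(0.4² + 2.5²) ≈ 2.5.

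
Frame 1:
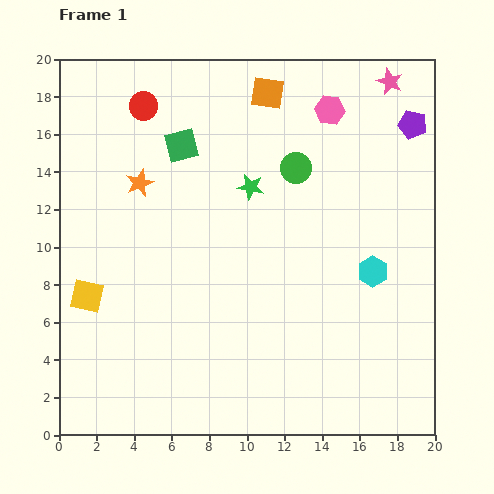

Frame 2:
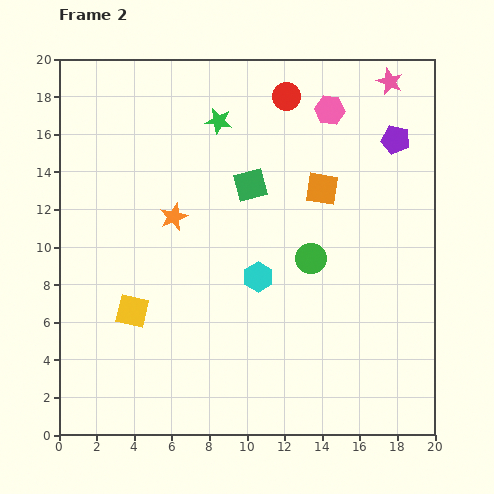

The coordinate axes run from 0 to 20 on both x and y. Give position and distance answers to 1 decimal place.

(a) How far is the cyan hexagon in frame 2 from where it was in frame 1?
6.1

The cyan hexagon moved from (16.7, 8.7) to (10.6, 8.4), a distance of √(6.1² + 0.3²) ≈ 6.1.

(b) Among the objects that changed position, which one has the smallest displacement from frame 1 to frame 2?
the purple pentagon

(moved 1.2)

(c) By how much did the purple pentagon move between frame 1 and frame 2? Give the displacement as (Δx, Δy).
(-0.9, -0.8)

The purple pentagon was at (18.8, 16.5) in frame 1 and (17.9, 15.7) in frame 2.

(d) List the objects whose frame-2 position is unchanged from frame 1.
the pink hexagon, the pink star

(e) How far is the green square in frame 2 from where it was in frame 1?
4.3

The green square moved from (6.5, 15.4) to (10.2, 13.3), a distance of √(3.7² + 2.1²) ≈ 4.3.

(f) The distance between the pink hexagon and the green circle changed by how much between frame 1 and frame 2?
+4.4

Distance in frame 1: 3.6. Distance in frame 2: 8.0.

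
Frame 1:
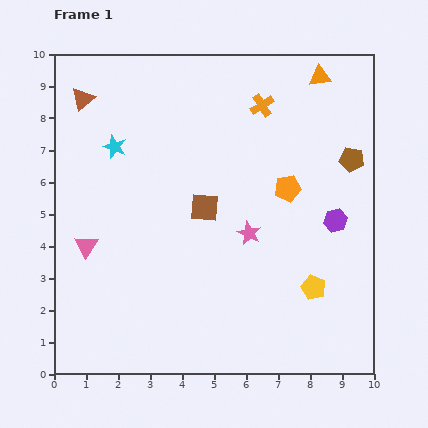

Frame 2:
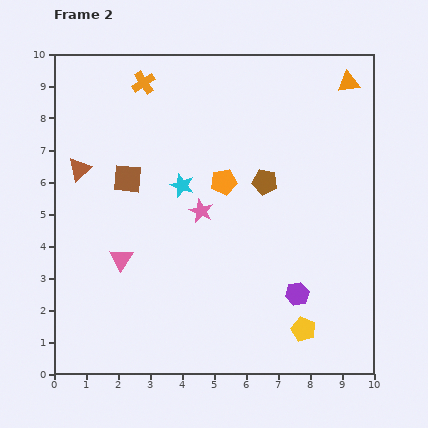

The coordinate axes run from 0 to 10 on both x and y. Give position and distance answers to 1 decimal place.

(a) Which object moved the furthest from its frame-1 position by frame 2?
the orange cross

(moved 3.8; next 2.8)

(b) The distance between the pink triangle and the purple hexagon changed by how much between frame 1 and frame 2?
-2.2

Distance in frame 1: 7.8. Distance in frame 2: 5.6.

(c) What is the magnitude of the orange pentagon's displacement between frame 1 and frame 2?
2.0

The orange pentagon moved from (7.3, 5.8) to (5.3, 6.0), a distance of √(2.0² + 0.2²) ≈ 2.0.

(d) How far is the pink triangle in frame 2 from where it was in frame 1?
1.2

The pink triangle moved from (1.0, 4.0) to (2.1, 3.6), a distance of √(1.1² + 0.4²) ≈ 1.2.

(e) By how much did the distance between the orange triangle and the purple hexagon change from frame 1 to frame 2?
+2.3

Distance in frame 1: 4.5. Distance in frame 2: 6.8.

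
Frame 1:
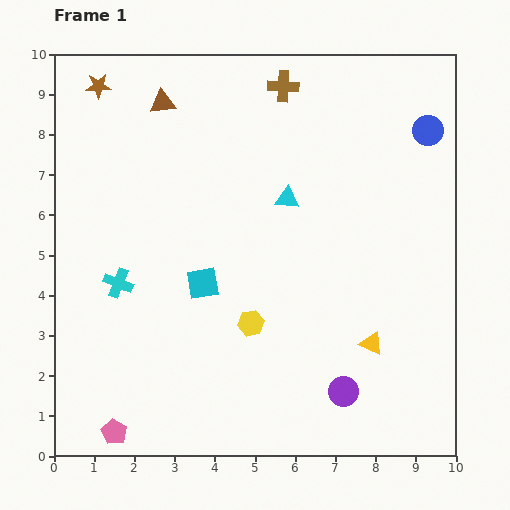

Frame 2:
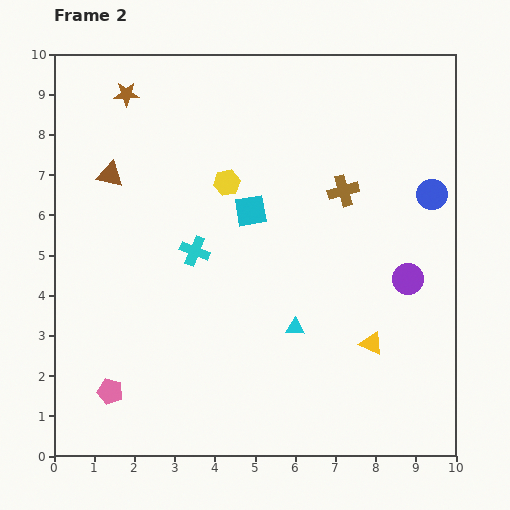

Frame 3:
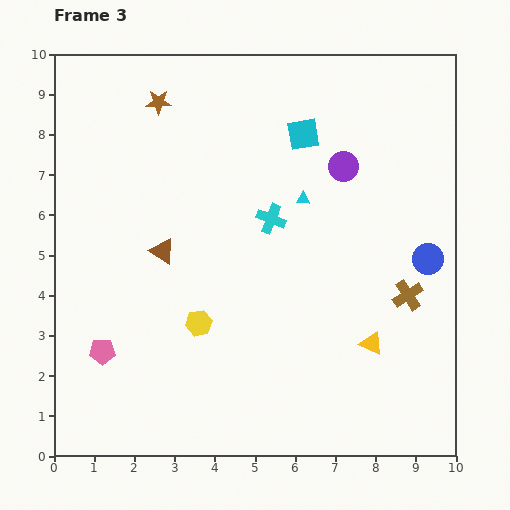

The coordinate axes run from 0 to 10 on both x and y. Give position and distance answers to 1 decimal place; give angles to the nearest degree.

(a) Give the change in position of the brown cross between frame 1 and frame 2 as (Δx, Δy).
(1.5, -2.6)

The brown cross was at (5.7, 9.2) in frame 1 and (7.2, 6.6) in frame 2.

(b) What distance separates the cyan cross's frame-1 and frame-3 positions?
4.1

The cyan cross moved from (1.6, 4.3) to (5.4, 5.9), a distance of √(3.8² + 1.6²) ≈ 4.1.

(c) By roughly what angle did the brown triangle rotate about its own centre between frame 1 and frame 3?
40° clockwise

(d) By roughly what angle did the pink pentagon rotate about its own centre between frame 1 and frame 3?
31° counter-clockwise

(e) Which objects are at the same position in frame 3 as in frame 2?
the yellow triangle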